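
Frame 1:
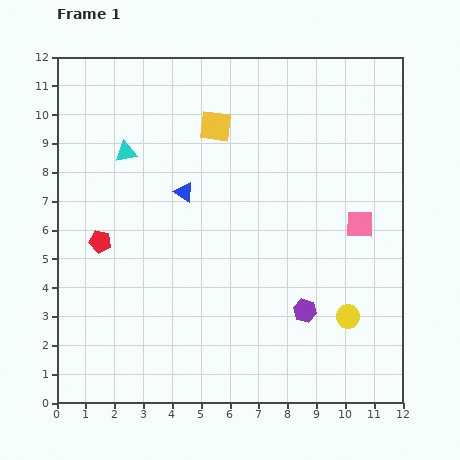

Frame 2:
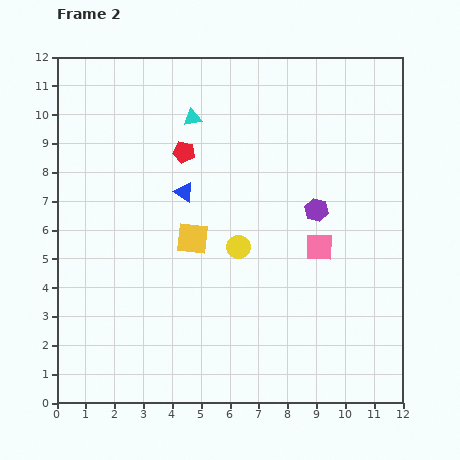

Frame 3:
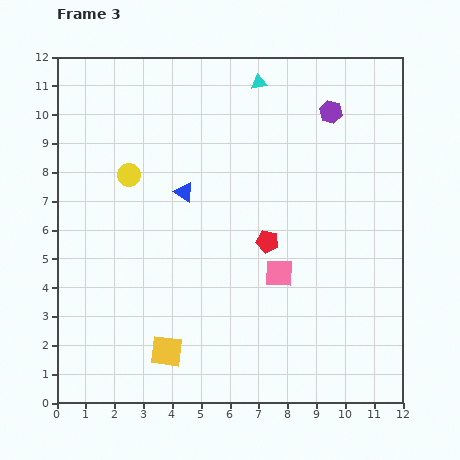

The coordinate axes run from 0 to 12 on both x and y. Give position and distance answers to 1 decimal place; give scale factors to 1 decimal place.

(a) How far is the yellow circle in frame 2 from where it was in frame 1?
4.5

The yellow circle moved from (10.1, 3.0) to (6.3, 5.4), a distance of √(3.8² + 2.4²) ≈ 4.5.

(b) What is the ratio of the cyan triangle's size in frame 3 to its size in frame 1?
0.7×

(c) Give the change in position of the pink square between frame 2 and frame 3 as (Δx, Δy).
(-1.4, -0.9)

The pink square was at (9.1, 5.4) in frame 2 and (7.7, 4.5) in frame 3.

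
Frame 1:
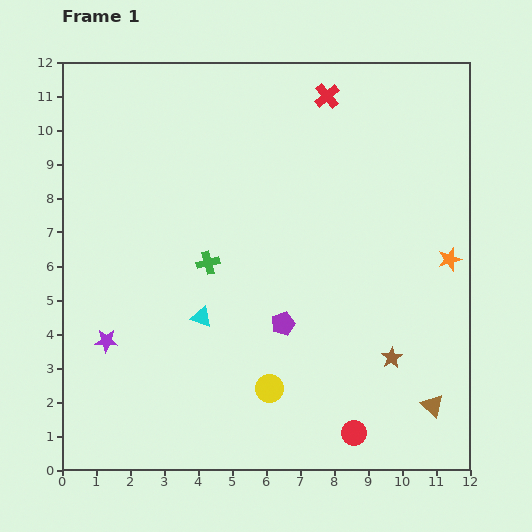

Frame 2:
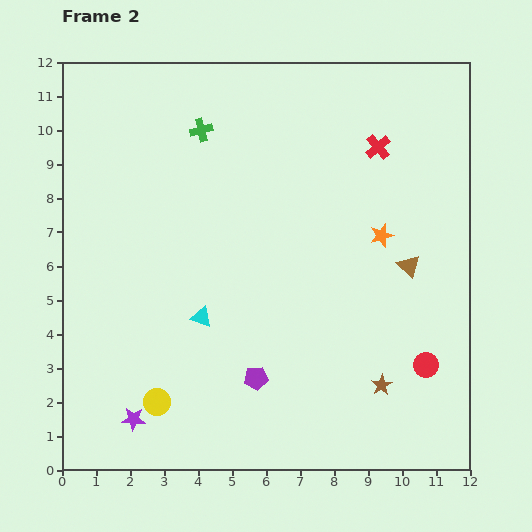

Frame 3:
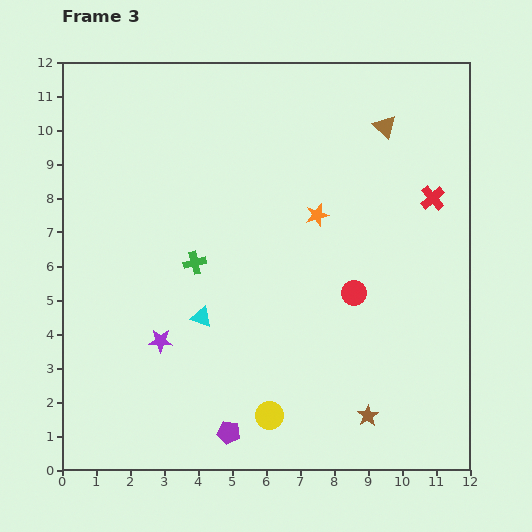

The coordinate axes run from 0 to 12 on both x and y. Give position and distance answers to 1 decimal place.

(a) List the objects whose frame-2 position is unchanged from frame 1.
the cyan triangle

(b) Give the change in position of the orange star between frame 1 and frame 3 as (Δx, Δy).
(-3.9, 1.3)

The orange star was at (11.4, 6.2) in frame 1 and (7.5, 7.5) in frame 3.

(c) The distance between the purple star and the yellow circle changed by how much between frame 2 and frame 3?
+3.0

Distance in frame 2: 0.9. Distance in frame 3: 3.9.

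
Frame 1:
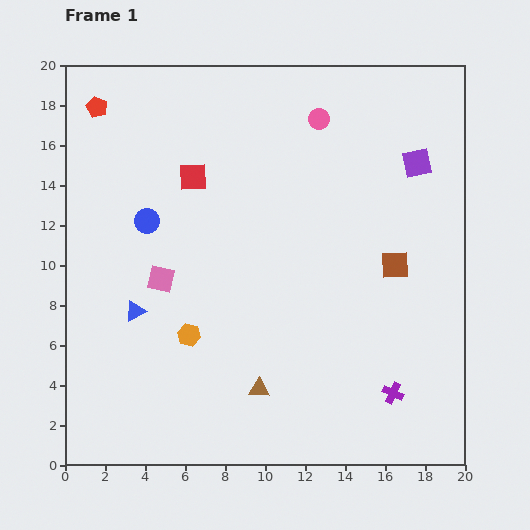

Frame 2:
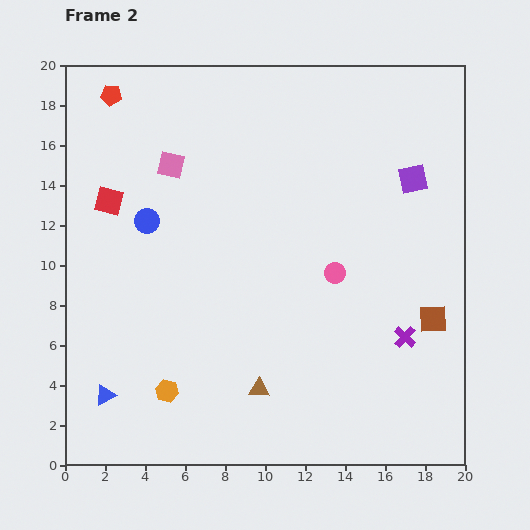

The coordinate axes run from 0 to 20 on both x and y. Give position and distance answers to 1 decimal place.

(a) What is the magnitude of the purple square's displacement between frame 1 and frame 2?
0.8

The purple square moved from (17.6, 15.1) to (17.4, 14.3), a distance of √(0.2² + 0.8²) ≈ 0.8.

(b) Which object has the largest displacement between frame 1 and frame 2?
the pink circle

(moved 7.7; next 5.7)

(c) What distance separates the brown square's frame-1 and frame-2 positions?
3.3

The brown square moved from (16.5, 10.0) to (18.4, 7.3), a distance of √(1.9² + 2.7²) ≈ 3.3.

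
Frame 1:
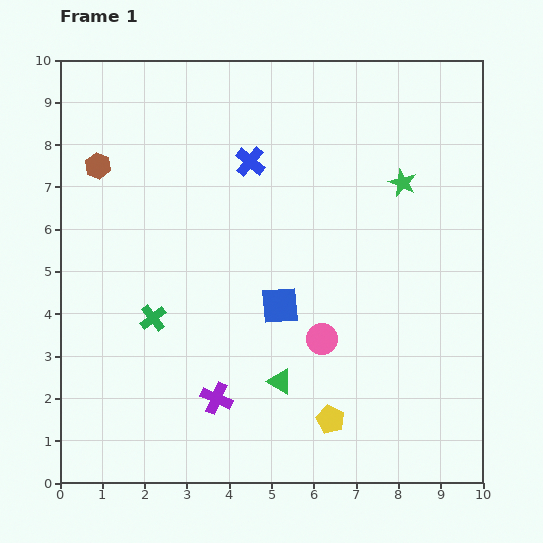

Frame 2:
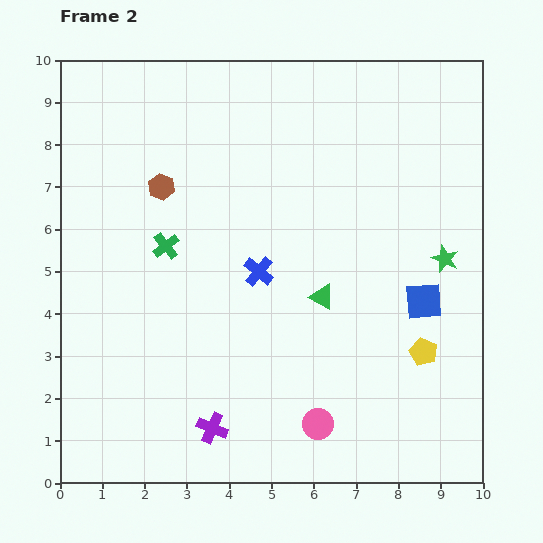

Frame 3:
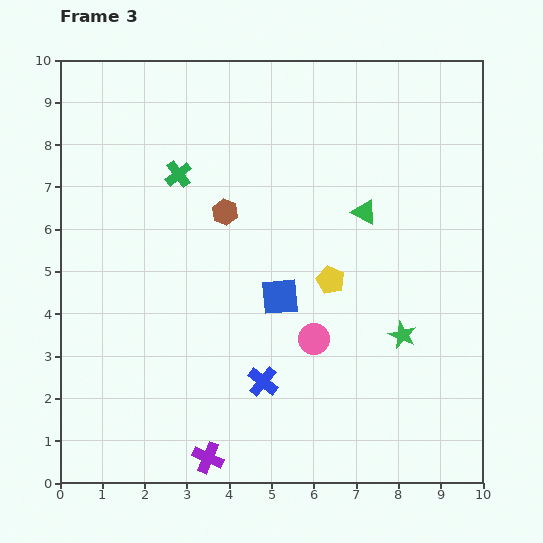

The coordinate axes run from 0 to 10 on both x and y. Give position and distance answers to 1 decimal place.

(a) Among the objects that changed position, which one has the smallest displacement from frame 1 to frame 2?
the purple cross

(moved 0.7)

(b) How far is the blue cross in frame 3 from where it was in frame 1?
5.2

The blue cross moved from (4.5, 7.6) to (4.8, 2.4), a distance of √(0.3² + 5.2²) ≈ 5.2.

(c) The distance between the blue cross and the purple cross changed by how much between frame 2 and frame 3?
-1.7

Distance in frame 2: 3.9. Distance in frame 3: 2.2.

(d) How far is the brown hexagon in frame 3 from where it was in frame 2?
1.6

The brown hexagon moved from (2.4, 7.0) to (3.9, 6.4), a distance of √(1.5² + 0.6²) ≈ 1.6.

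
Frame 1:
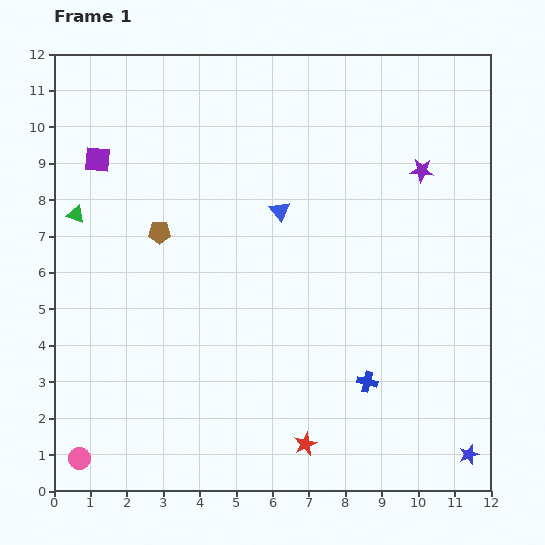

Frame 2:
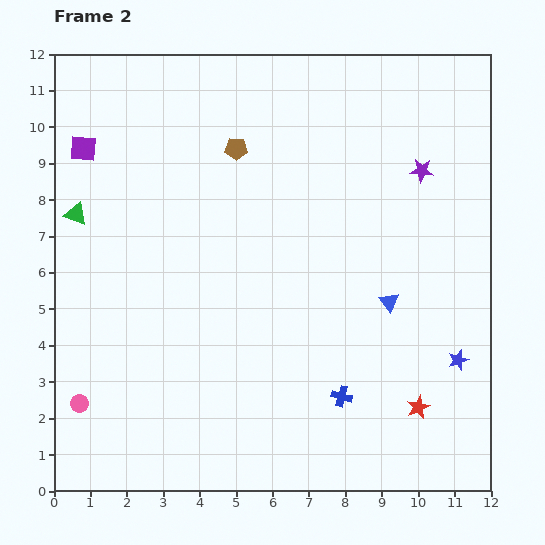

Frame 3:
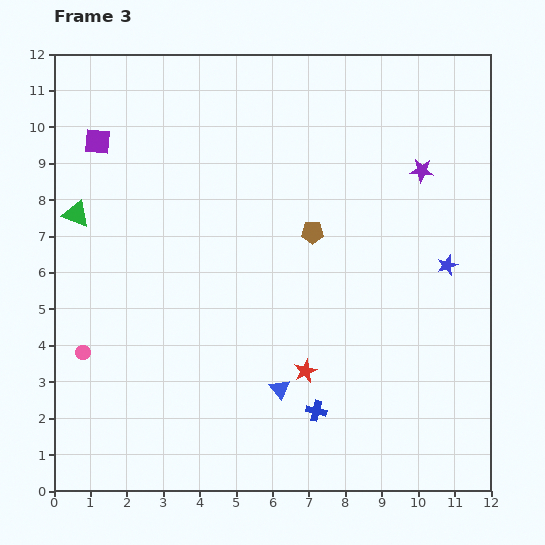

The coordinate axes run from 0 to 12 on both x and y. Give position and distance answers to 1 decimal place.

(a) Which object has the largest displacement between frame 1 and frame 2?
the blue triangle

(moved 3.9; next 3.3)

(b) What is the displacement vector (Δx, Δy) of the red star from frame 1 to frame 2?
(3.1, 1.0)

The red star was at (6.9, 1.3) in frame 1 and (10.0, 2.3) in frame 2.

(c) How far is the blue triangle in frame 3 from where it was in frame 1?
4.9

The blue triangle moved from (6.2, 7.7) to (6.2, 2.8), a distance of √(0.0² + 4.9²) ≈ 4.9.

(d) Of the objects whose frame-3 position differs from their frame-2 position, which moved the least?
the purple square

(moved 0.4)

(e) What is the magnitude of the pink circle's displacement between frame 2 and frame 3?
1.4

The pink circle moved from (0.7, 2.4) to (0.8, 3.8), a distance of √(0.1² + 1.4²) ≈ 1.4.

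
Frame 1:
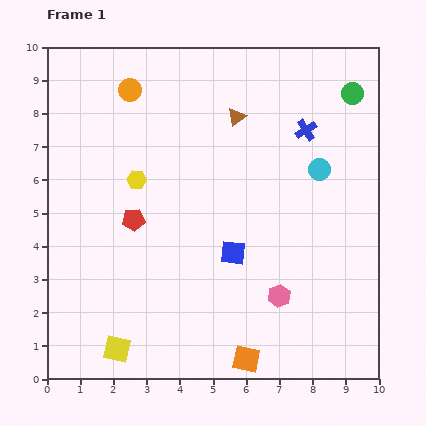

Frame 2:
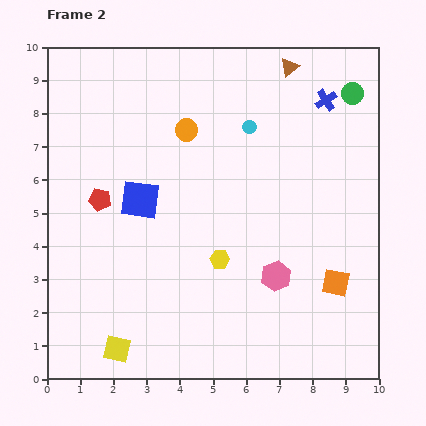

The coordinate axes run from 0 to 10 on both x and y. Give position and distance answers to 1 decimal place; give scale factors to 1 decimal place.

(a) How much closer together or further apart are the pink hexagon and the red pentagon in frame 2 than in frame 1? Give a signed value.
+0.8

Distance in frame 1: 5.0. Distance in frame 2: 5.8.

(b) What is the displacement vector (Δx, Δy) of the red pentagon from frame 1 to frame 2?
(-1.0, 0.6)

The red pentagon was at (2.6, 4.8) in frame 1 and (1.6, 5.4) in frame 2.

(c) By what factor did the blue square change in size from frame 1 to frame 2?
1.6×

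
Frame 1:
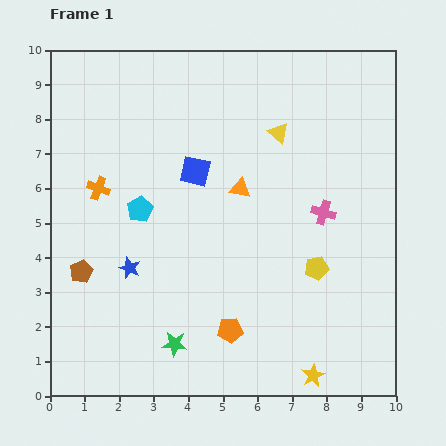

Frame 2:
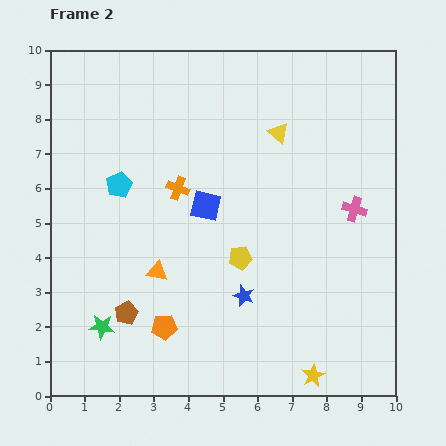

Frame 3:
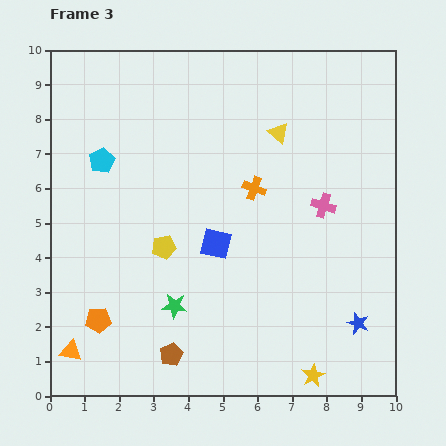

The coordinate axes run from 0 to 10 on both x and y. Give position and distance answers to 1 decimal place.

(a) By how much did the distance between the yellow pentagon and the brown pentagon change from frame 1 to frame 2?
-3.1

Distance in frame 1: 6.8. Distance in frame 2: 3.7.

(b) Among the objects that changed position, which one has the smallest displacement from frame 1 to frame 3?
the pink cross

(moved 0.2)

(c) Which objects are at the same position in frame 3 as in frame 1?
the yellow star, the yellow triangle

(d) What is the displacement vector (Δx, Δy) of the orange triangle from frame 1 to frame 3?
(-4.9, -4.7)

The orange triangle was at (5.5, 6.0) in frame 1 and (0.6, 1.3) in frame 3.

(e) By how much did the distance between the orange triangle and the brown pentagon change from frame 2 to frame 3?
+1.4

Distance in frame 2: 1.5. Distance in frame 3: 2.9.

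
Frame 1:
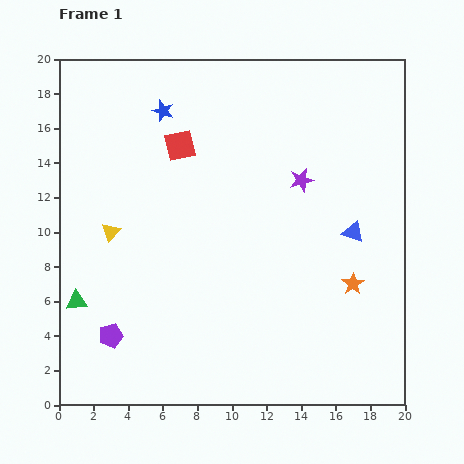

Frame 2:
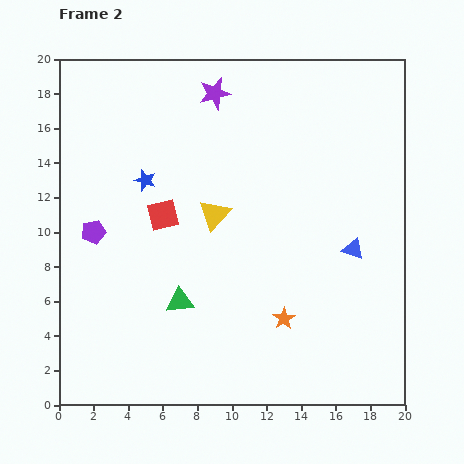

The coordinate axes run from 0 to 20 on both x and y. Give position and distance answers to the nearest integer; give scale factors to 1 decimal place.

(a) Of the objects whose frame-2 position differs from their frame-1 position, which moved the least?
the blue triangle

(moved 1)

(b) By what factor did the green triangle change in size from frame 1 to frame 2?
1.3×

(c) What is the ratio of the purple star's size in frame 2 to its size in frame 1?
1.3×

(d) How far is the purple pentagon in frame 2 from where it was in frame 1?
6

The purple pentagon moved from (3, 4) to (2, 10), a distance of √(1² + 6²) ≈ 6.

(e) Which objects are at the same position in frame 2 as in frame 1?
none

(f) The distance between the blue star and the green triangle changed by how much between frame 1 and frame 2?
-5

Distance in frame 1: 12. Distance in frame 2: 7.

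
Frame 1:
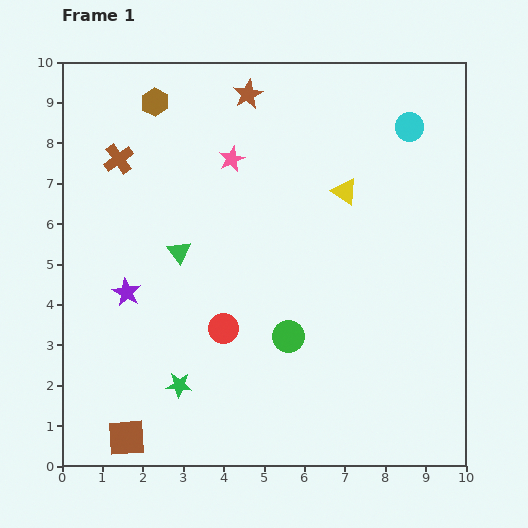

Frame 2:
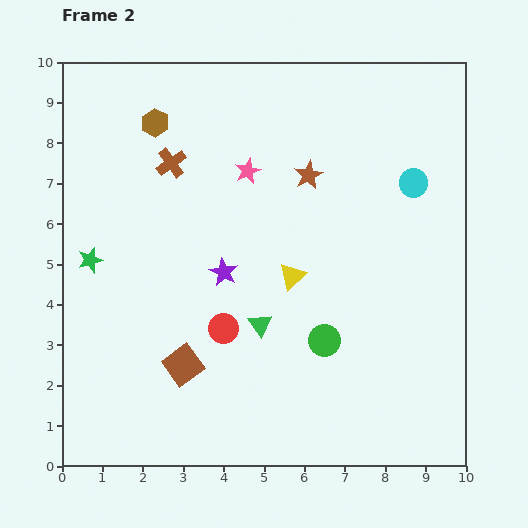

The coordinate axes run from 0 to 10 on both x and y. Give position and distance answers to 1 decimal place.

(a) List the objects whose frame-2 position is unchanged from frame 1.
the red circle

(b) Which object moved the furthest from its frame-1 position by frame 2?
the green star

(moved 3.8; next 2.7)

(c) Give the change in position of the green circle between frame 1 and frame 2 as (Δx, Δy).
(0.9, -0.1)

The green circle was at (5.6, 3.2) in frame 1 and (6.5, 3.1) in frame 2.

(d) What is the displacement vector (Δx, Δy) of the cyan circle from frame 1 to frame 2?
(0.1, -1.4)

The cyan circle was at (8.6, 8.4) in frame 1 and (8.7, 7.0) in frame 2.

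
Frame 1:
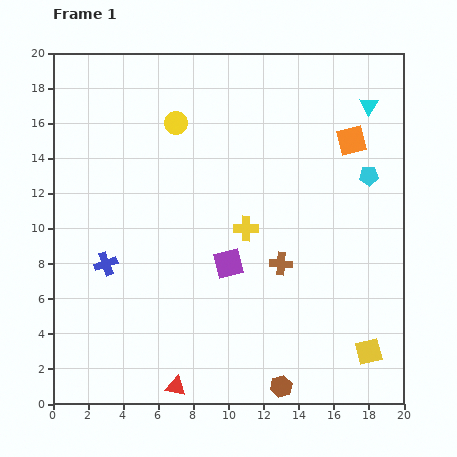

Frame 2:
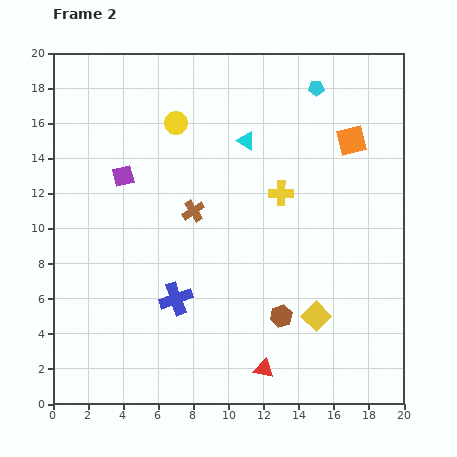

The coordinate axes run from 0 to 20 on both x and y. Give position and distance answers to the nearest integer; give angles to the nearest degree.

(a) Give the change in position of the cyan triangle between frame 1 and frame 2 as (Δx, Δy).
(-7, -2)

The cyan triangle was at (18, 17) in frame 1 and (11, 15) in frame 2.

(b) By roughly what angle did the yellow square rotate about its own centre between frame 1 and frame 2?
30° counter-clockwise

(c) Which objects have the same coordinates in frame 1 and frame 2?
the yellow circle, the orange square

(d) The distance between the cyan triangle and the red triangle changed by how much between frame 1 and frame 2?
-6

Distance in frame 1: 19. Distance in frame 2: 13.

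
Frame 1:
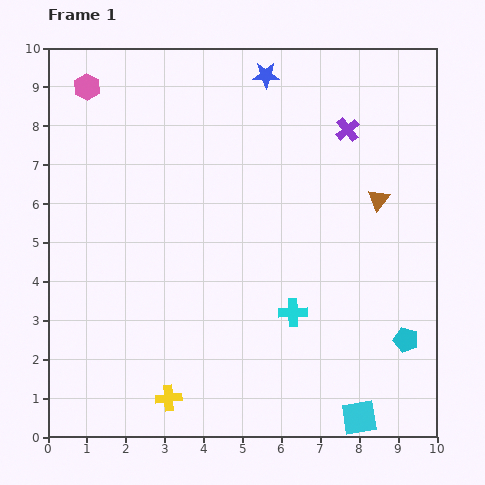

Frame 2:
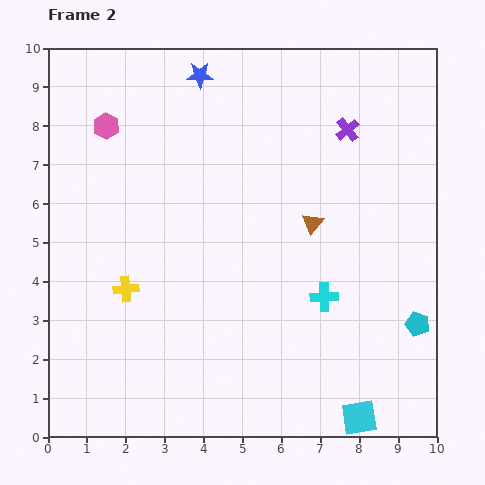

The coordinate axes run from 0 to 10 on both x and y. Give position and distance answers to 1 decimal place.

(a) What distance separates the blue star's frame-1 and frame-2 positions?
1.7

The blue star moved from (5.6, 9.3) to (3.9, 9.3), a distance of √(1.7² + 0.0²) ≈ 1.7.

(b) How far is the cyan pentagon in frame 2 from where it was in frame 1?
0.5

The cyan pentagon moved from (9.2, 2.5) to (9.5, 2.9), a distance of √(0.3² + 0.4²) ≈ 0.5.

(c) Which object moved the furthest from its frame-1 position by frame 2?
the yellow cross

(moved 3.0; next 1.8)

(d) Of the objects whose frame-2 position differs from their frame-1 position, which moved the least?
the cyan pentagon

(moved 0.5)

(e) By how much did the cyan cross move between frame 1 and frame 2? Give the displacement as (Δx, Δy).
(0.8, 0.4)

The cyan cross was at (6.3, 3.2) in frame 1 and (7.1, 3.6) in frame 2.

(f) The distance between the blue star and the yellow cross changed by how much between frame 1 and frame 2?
-2.9

Distance in frame 1: 8.7. Distance in frame 2: 5.8.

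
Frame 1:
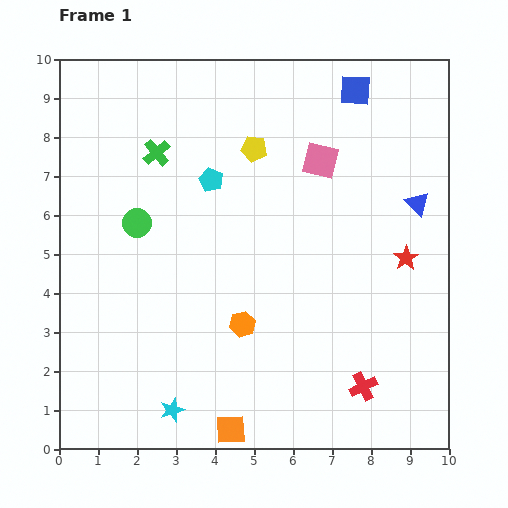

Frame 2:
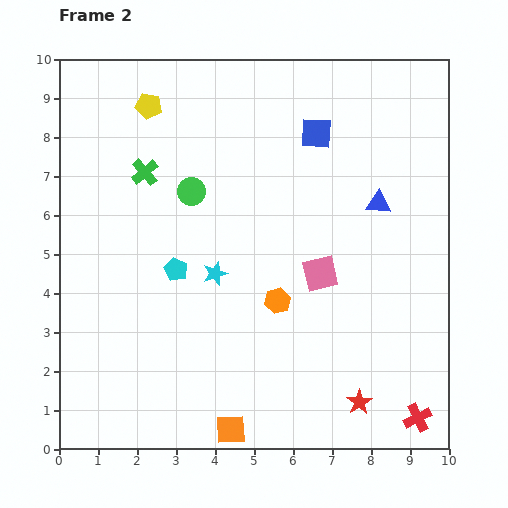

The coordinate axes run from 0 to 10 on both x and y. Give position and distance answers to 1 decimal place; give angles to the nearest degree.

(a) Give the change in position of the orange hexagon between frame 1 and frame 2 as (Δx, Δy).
(0.9, 0.6)

The orange hexagon was at (4.7, 3.2) in frame 1 and (5.6, 3.8) in frame 2.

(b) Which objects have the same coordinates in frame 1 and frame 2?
the orange square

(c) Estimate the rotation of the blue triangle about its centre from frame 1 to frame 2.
42° counter-clockwise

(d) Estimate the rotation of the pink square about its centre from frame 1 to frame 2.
27° counter-clockwise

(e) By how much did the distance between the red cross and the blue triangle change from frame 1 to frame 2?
+0.7

Distance in frame 1: 4.9. Distance in frame 2: 5.6.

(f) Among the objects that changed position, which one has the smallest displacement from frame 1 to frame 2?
the green cross

(moved 0.6)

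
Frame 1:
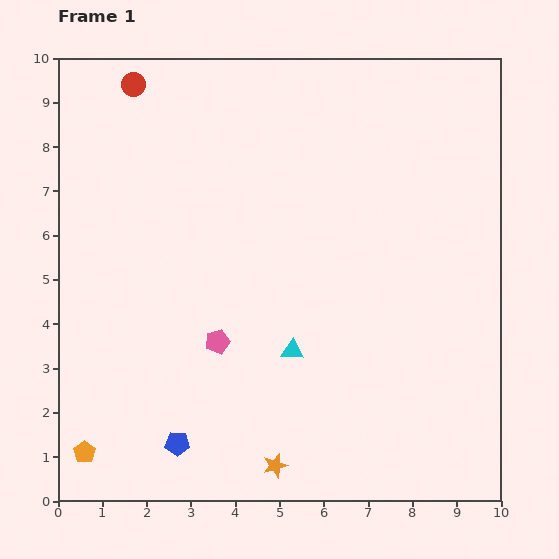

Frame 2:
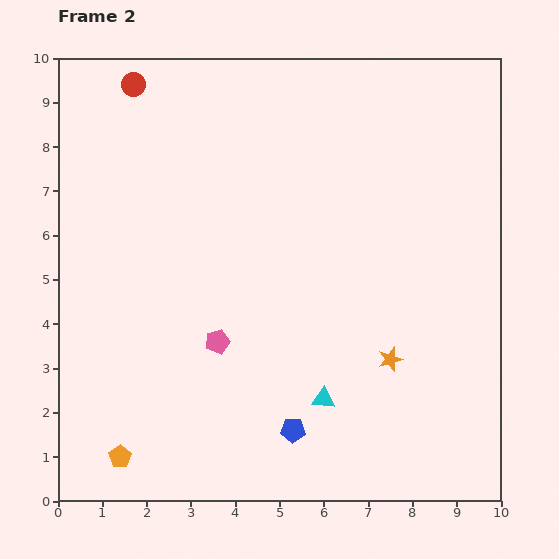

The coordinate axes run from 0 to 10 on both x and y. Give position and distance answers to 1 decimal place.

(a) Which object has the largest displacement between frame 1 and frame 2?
the orange star

(moved 3.5; next 2.6)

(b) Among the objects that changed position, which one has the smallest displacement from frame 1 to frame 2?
the orange pentagon

(moved 0.8)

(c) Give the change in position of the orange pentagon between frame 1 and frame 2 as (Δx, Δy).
(0.8, -0.1)

The orange pentagon was at (0.6, 1.1) in frame 1 and (1.4, 1.0) in frame 2.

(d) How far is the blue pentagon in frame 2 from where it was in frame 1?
2.6

The blue pentagon moved from (2.7, 1.3) to (5.3, 1.6), a distance of √(2.6² + 0.3²) ≈ 2.6.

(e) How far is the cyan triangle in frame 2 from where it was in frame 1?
1.3

The cyan triangle moved from (5.3, 3.4) to (6.0, 2.3), a distance of √(0.7² + 1.1²) ≈ 1.3.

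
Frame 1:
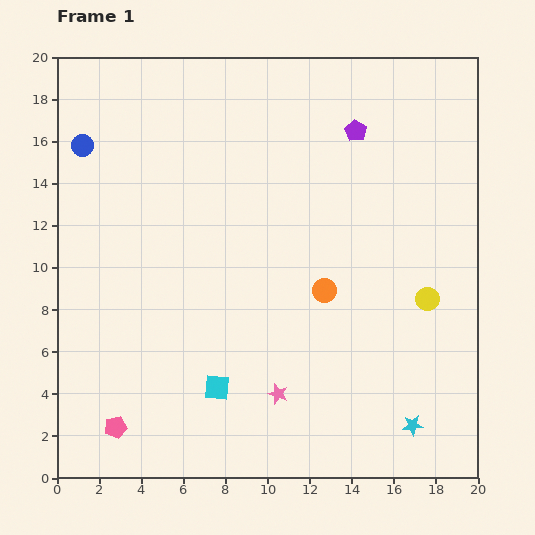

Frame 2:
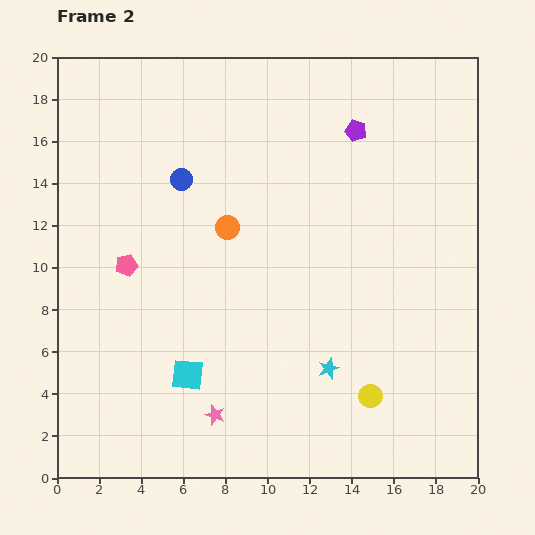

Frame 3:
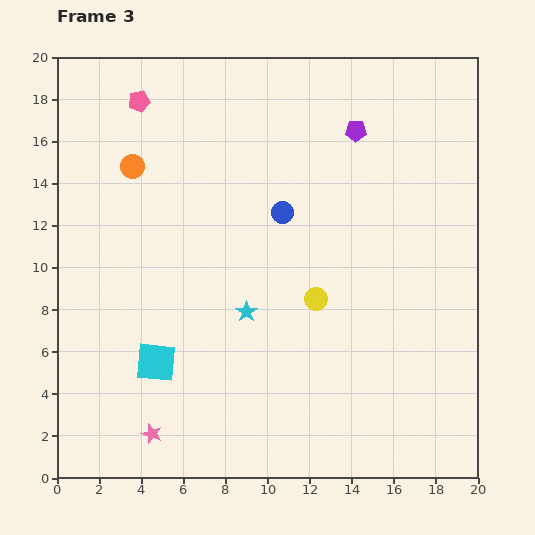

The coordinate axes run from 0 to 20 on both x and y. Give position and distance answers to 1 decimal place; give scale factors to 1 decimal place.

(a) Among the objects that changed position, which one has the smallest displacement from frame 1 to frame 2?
the cyan square

(moved 1.5)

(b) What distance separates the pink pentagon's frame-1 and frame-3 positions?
15.5

The pink pentagon moved from (2.8, 2.4) to (3.9, 17.9), a distance of √(1.1² + 15.5²) ≈ 15.5.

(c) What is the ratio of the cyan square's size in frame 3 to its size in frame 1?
1.6×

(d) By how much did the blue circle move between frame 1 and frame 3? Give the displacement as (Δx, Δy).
(9.5, -3.2)

The blue circle was at (1.2, 15.8) in frame 1 and (10.7, 12.6) in frame 3.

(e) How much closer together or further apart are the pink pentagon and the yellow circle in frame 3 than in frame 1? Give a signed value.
-3.4

Distance in frame 1: 16.0. Distance in frame 3: 12.6.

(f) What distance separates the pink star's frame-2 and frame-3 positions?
3.1

The pink star moved from (7.5, 3.0) to (4.5, 2.1), a distance of √(3.0² + 0.9²) ≈ 3.1.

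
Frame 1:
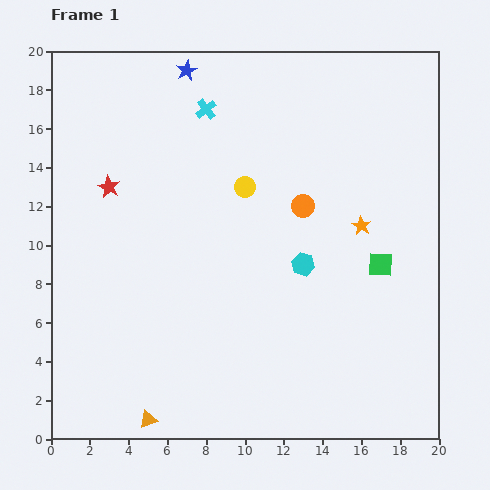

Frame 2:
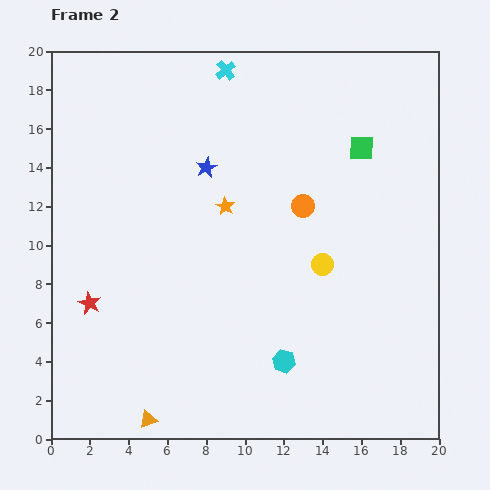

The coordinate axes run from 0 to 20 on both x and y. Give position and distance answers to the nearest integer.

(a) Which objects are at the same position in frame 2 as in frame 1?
the orange triangle, the orange circle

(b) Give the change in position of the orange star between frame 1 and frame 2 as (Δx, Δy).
(-7, 1)

The orange star was at (16, 11) in frame 1 and (9, 12) in frame 2.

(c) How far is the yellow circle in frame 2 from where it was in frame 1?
6

The yellow circle moved from (10, 13) to (14, 9), a distance of √(4² + 4²) ≈ 6.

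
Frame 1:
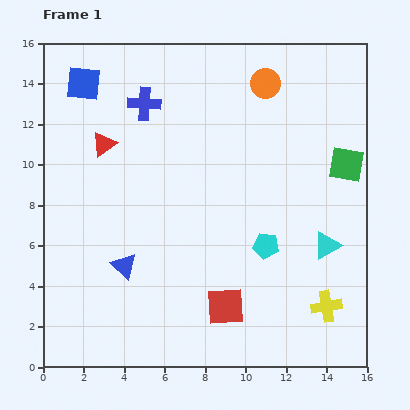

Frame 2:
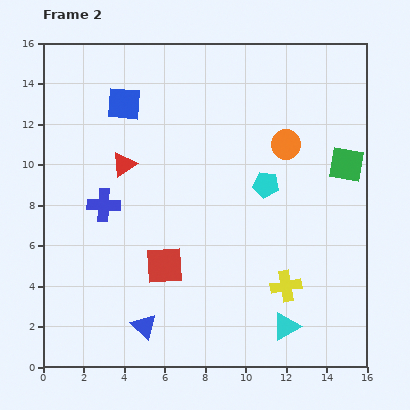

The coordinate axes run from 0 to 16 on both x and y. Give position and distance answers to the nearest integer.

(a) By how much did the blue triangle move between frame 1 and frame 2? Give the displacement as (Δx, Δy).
(1, -3)

The blue triangle was at (4, 5) in frame 1 and (5, 2) in frame 2.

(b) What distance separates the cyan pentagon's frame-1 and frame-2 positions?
3

The cyan pentagon moved from (11, 6) to (11, 9), a distance of √(0² + 3²) ≈ 3.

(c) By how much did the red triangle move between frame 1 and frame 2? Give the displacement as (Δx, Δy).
(1, -1)

The red triangle was at (3, 11) in frame 1 and (4, 10) in frame 2.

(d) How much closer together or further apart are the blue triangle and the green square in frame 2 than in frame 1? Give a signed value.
+1

Distance in frame 1: 12. Distance in frame 2: 13.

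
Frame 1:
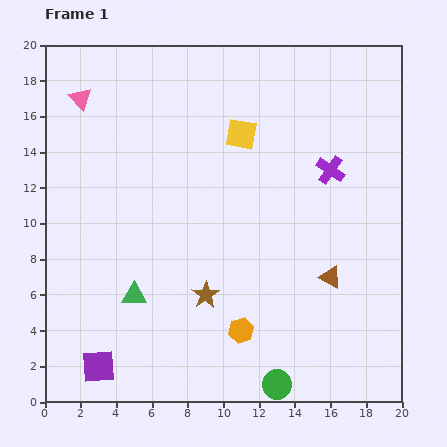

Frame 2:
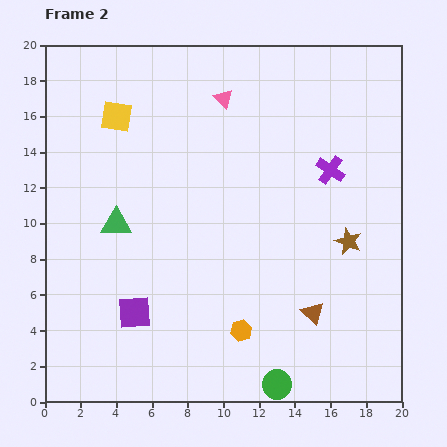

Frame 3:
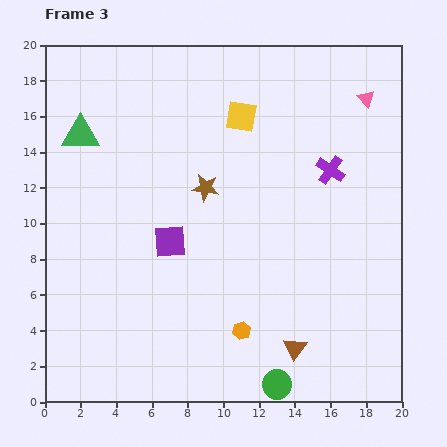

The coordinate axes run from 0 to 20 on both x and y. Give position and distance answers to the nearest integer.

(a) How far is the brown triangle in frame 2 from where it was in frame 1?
2

The brown triangle moved from (16, 7) to (15, 5), a distance of √(1² + 2²) ≈ 2.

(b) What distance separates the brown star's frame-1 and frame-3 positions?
6

The brown star moved from (9, 6) to (9, 12), a distance of √(0² + 6²) ≈ 6.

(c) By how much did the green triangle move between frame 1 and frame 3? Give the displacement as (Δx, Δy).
(-3, 9)

The green triangle was at (5, 6) in frame 1 and (2, 15) in frame 3.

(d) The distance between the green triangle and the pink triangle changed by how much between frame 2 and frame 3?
+7

Distance in frame 2: 9. Distance in frame 3: 16.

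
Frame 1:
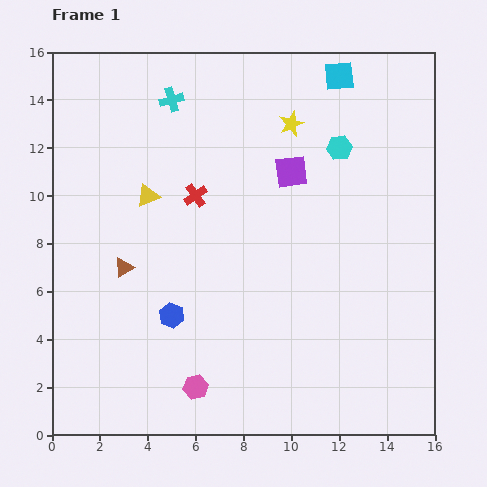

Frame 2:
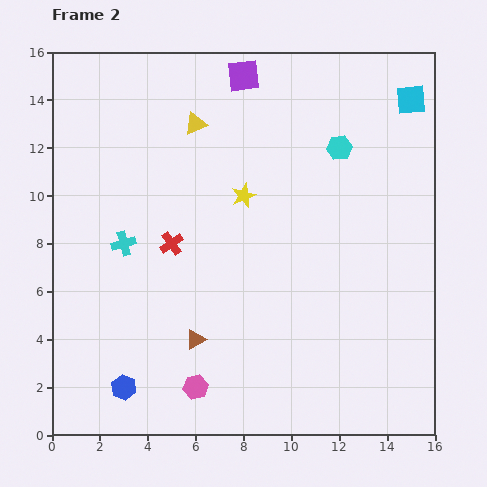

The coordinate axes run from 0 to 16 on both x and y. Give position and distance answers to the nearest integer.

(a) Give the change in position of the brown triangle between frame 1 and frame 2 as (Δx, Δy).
(3, -3)

The brown triangle was at (3, 7) in frame 1 and (6, 4) in frame 2.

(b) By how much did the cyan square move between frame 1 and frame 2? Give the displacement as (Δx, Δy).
(3, -1)

The cyan square was at (12, 15) in frame 1 and (15, 14) in frame 2.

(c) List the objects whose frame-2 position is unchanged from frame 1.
the pink hexagon, the cyan hexagon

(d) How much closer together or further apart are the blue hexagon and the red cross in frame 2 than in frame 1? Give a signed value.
+1

Distance in frame 1: 5. Distance in frame 2: 6.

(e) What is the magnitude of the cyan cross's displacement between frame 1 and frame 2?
6

The cyan cross moved from (5, 14) to (3, 8), a distance of √(2² + 6²) ≈ 6.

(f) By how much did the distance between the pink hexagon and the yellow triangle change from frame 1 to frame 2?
+3

Distance in frame 1: 8. Distance in frame 2: 11.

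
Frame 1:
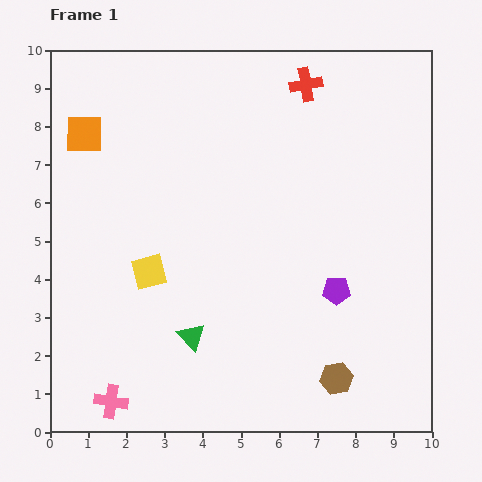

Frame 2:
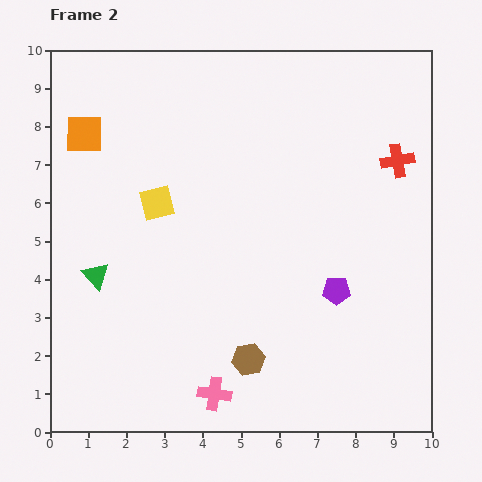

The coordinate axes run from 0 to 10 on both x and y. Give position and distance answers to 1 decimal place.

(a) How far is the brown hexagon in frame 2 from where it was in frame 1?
2.4

The brown hexagon moved from (7.5, 1.4) to (5.2, 1.9), a distance of √(2.3² + 0.5²) ≈ 2.4.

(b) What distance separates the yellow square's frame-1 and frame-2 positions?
1.8

The yellow square moved from (2.6, 4.2) to (2.8, 6.0), a distance of √(0.2² + 1.8²) ≈ 1.8.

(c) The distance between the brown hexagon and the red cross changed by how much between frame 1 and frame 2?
-1.2

Distance in frame 1: 7.7. Distance in frame 2: 6.5.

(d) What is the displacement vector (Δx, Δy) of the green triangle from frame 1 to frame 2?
(-2.5, 1.6)

The green triangle was at (3.7, 2.5) in frame 1 and (1.2, 4.1) in frame 2.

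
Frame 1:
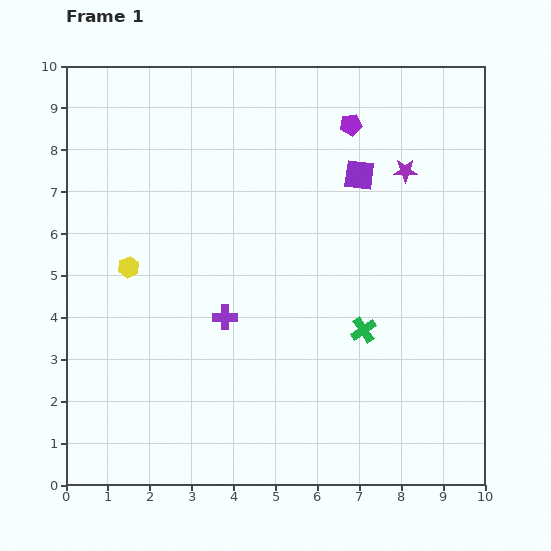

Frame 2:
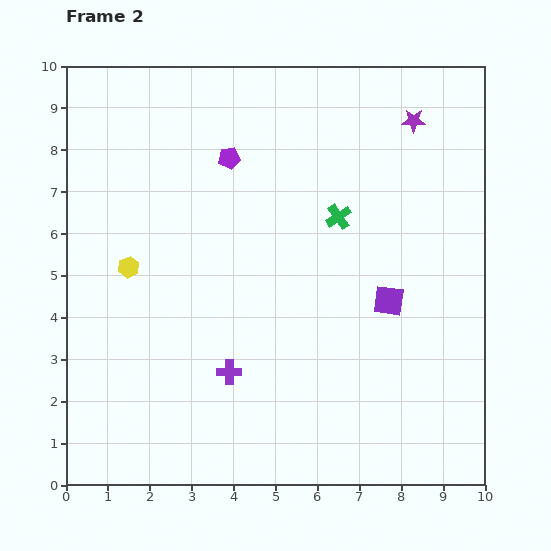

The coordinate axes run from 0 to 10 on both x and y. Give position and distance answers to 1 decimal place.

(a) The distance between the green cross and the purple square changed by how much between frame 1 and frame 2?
-1.4

Distance in frame 1: 3.7. Distance in frame 2: 2.3.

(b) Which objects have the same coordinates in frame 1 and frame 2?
the yellow hexagon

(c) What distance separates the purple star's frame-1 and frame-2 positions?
1.2

The purple star moved from (8.1, 7.5) to (8.3, 8.7), a distance of √(0.2² + 1.2²) ≈ 1.2.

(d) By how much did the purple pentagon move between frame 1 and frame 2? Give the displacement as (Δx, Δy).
(-2.9, -0.8)

The purple pentagon was at (6.8, 8.6) in frame 1 and (3.9, 7.8) in frame 2.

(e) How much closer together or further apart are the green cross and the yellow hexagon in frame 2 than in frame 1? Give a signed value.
-0.7

Distance in frame 1: 5.8. Distance in frame 2: 5.1.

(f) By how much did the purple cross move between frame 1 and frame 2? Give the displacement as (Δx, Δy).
(0.1, -1.3)

The purple cross was at (3.8, 4.0) in frame 1 and (3.9, 2.7) in frame 2.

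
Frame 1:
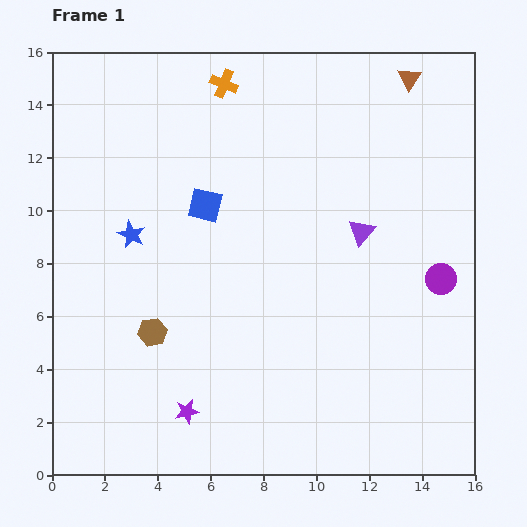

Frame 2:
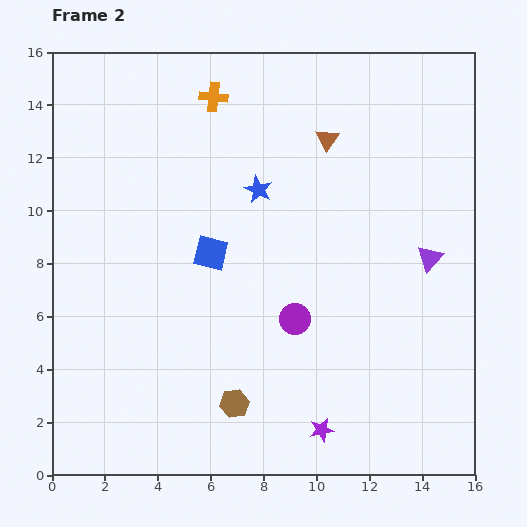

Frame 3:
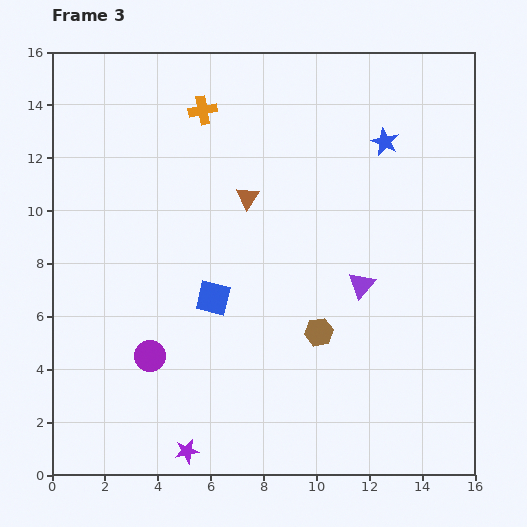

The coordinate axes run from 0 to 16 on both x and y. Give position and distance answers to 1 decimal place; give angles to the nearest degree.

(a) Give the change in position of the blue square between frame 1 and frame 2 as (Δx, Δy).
(0.2, -1.8)

The blue square was at (5.8, 10.2) in frame 1 and (6.0, 8.4) in frame 2.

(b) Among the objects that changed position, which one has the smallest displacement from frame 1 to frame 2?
the orange cross

(moved 0.6)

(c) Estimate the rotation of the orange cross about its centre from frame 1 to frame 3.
34° counter-clockwise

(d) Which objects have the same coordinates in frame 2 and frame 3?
none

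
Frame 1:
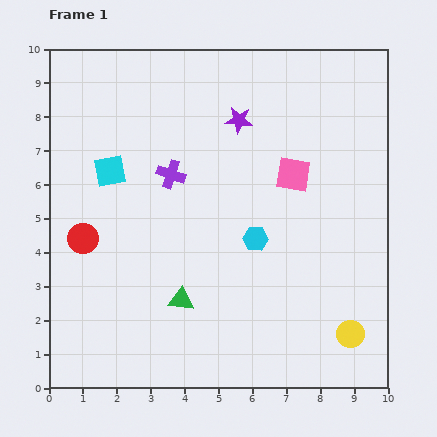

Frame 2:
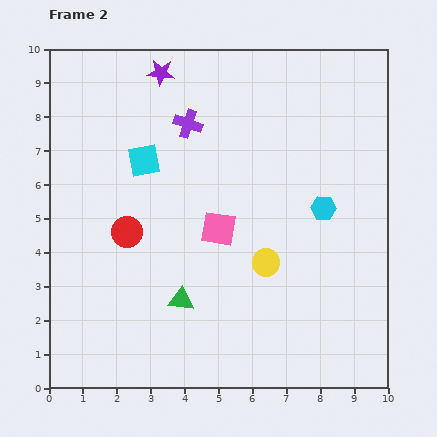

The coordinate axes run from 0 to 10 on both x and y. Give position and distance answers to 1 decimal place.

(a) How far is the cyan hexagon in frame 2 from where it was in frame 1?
2.2

The cyan hexagon moved from (6.1, 4.4) to (8.1, 5.3), a distance of √(2.0² + 0.9²) ≈ 2.2.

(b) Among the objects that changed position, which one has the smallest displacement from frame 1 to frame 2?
the cyan square

(moved 1.0)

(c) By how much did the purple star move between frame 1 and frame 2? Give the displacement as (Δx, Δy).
(-2.3, 1.4)

The purple star was at (5.6, 7.9) in frame 1 and (3.3, 9.3) in frame 2.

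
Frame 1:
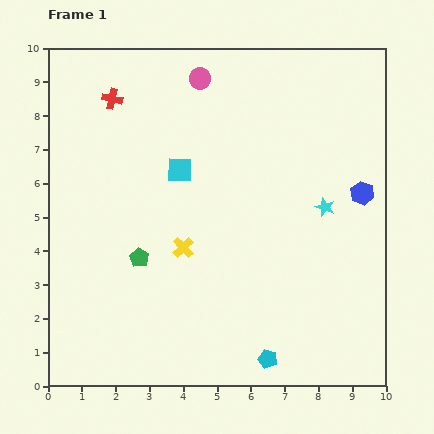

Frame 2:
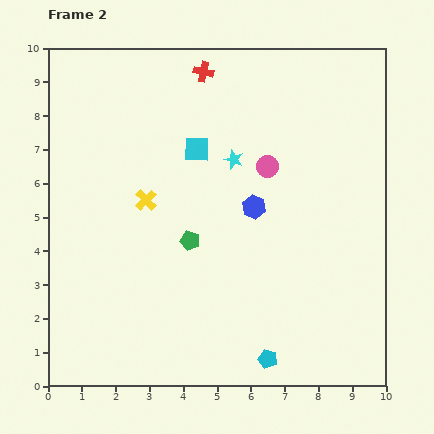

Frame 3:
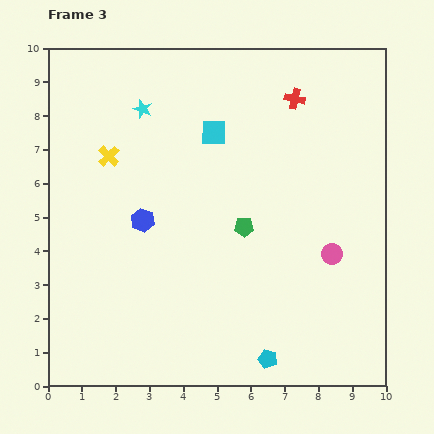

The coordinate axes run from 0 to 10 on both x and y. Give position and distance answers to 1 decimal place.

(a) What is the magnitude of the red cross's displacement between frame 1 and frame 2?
2.8

The red cross moved from (1.9, 8.5) to (4.6, 9.3), a distance of √(2.7² + 0.8²) ≈ 2.8.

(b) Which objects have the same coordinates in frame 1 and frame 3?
the cyan pentagon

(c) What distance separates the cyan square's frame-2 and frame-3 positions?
0.7

The cyan square moved from (4.4, 7.0) to (4.9, 7.5), a distance of √(0.5² + 0.5²) ≈ 0.7.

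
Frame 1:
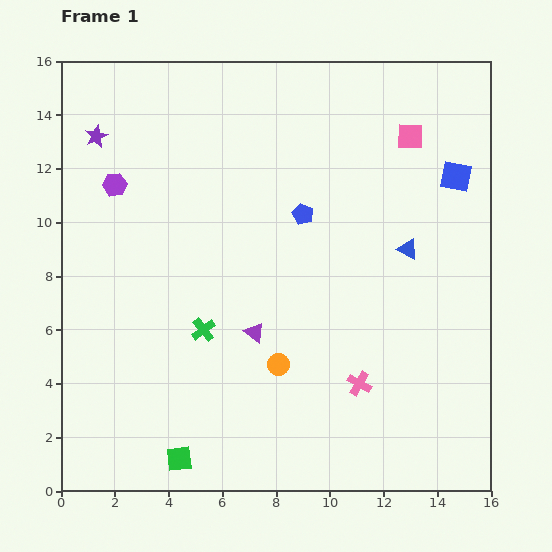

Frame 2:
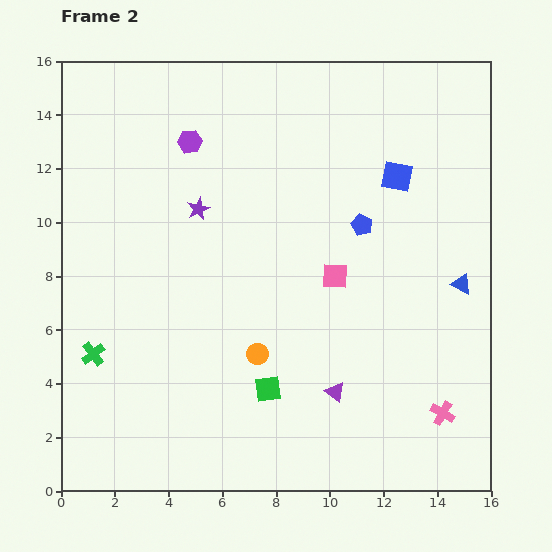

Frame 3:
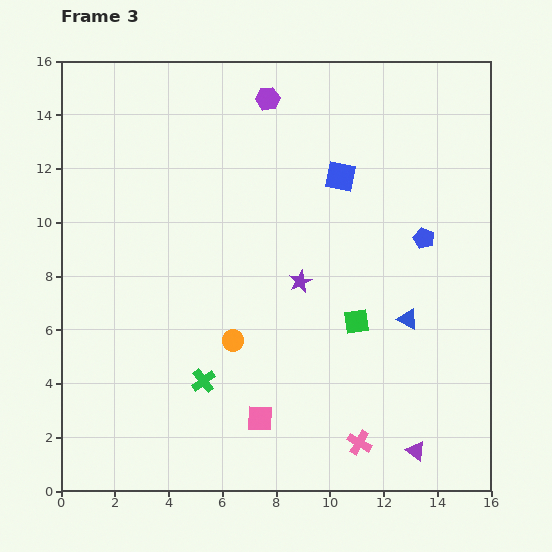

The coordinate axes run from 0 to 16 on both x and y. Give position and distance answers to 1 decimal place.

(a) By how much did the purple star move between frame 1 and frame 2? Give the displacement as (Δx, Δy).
(3.8, -2.7)

The purple star was at (1.3, 13.2) in frame 1 and (5.1, 10.5) in frame 2.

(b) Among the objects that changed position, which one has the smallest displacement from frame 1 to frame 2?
the orange circle

(moved 0.9)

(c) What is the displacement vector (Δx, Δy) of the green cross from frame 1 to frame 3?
(0.0, -1.9)

The green cross was at (5.3, 6.0) in frame 1 and (5.3, 4.1) in frame 3.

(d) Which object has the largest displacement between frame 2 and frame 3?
the pink square

(moved 6.0; next 4.7)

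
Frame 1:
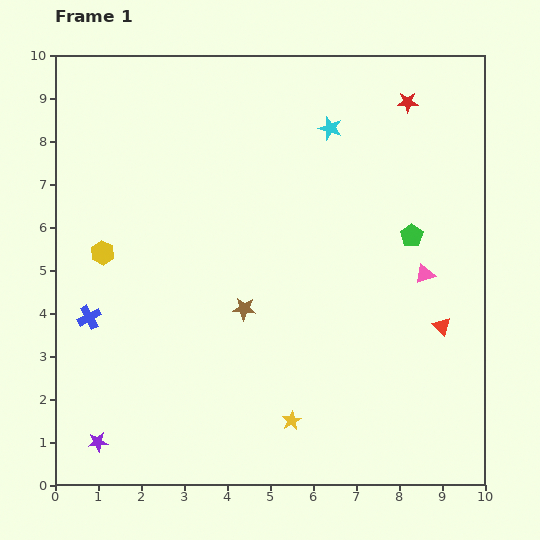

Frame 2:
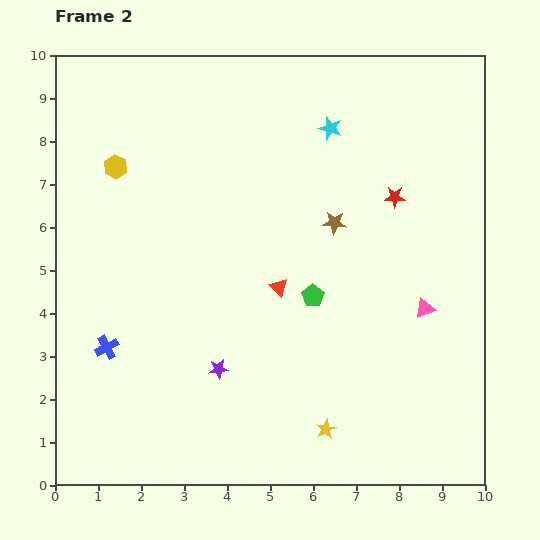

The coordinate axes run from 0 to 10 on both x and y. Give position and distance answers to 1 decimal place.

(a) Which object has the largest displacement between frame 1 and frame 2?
the red triangle

(moved 3.9; next 3.3)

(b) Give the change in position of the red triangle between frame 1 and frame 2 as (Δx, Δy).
(-3.8, 0.9)

The red triangle was at (9.0, 3.7) in frame 1 and (5.2, 4.6) in frame 2.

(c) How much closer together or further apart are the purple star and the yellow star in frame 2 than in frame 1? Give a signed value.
-1.6

Distance in frame 1: 4.5. Distance in frame 2: 2.9.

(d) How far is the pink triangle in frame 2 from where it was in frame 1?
0.8

The pink triangle moved from (8.6, 4.9) to (8.6, 4.1), a distance of √(0.0² + 0.8²) ≈ 0.8.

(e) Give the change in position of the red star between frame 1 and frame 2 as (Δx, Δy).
(-0.3, -2.2)

The red star was at (8.2, 8.9) in frame 1 and (7.9, 6.7) in frame 2.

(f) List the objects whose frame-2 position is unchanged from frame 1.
the cyan star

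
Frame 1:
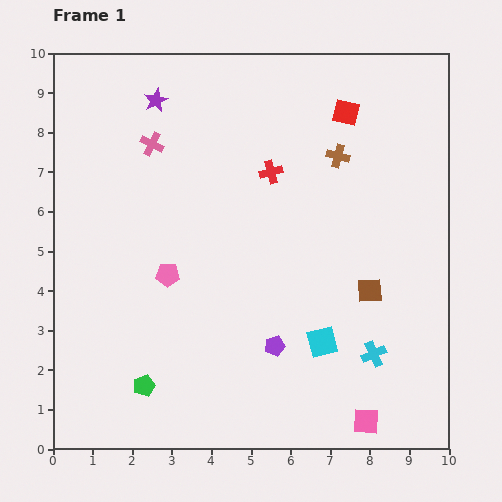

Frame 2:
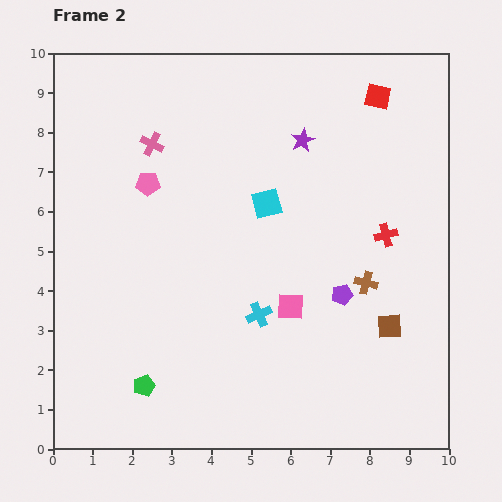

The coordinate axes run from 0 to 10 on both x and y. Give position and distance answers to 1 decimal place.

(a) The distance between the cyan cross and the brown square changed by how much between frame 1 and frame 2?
+1.7

Distance in frame 1: 1.6. Distance in frame 2: 3.3.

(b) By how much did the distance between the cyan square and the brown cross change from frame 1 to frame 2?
-1.5

Distance in frame 1: 4.7. Distance in frame 2: 3.2.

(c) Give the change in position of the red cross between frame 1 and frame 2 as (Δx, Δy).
(2.9, -1.6)

The red cross was at (5.5, 7.0) in frame 1 and (8.4, 5.4) in frame 2.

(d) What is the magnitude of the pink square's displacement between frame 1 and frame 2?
3.5

The pink square moved from (7.9, 0.7) to (6.0, 3.6), a distance of √(1.9² + 2.9²) ≈ 3.5.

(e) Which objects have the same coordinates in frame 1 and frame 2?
the pink cross, the green pentagon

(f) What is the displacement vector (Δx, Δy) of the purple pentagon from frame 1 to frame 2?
(1.7, 1.3)

The purple pentagon was at (5.6, 2.6) in frame 1 and (7.3, 3.9) in frame 2.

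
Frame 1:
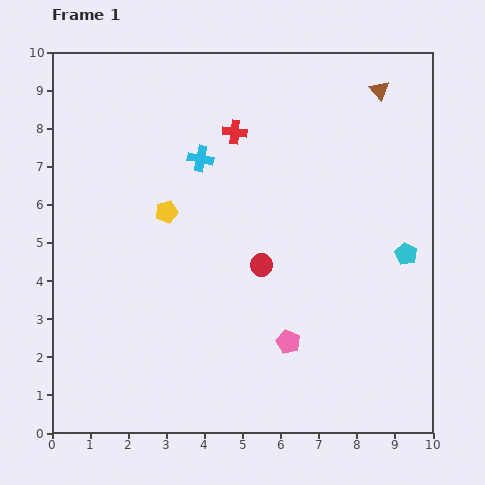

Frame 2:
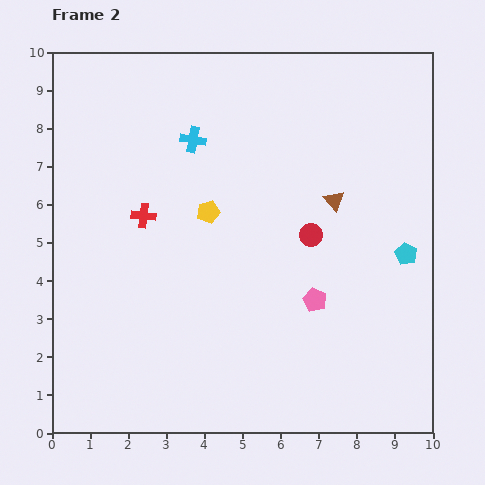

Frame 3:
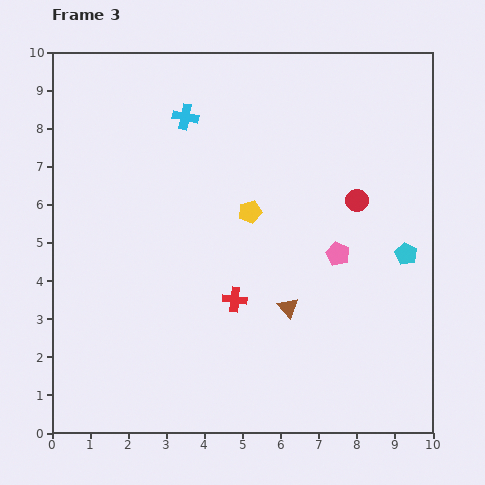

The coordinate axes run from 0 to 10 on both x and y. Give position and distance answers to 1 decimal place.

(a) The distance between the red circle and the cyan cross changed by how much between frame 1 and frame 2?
+0.8

Distance in frame 1: 3.2. Distance in frame 2: 4.0.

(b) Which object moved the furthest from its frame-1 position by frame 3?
the brown triangle

(moved 6.2; next 4.4)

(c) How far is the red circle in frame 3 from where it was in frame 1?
3.0

The red circle moved from (5.5, 4.4) to (8.0, 6.1), a distance of √(2.5² + 1.7²) ≈ 3.0.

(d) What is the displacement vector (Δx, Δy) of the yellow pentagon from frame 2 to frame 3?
(1.1, 0.0)

The yellow pentagon was at (4.1, 5.8) in frame 2 and (5.2, 5.8) in frame 3.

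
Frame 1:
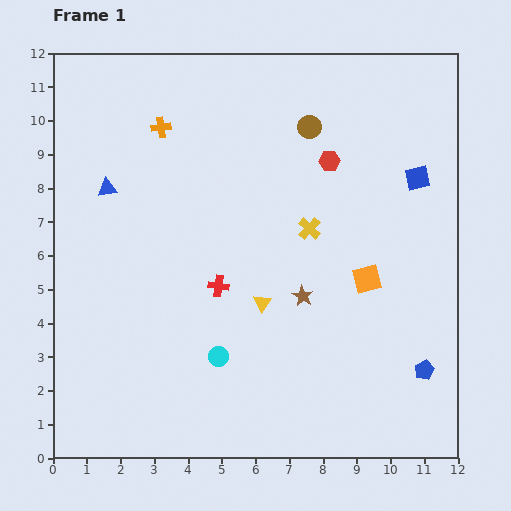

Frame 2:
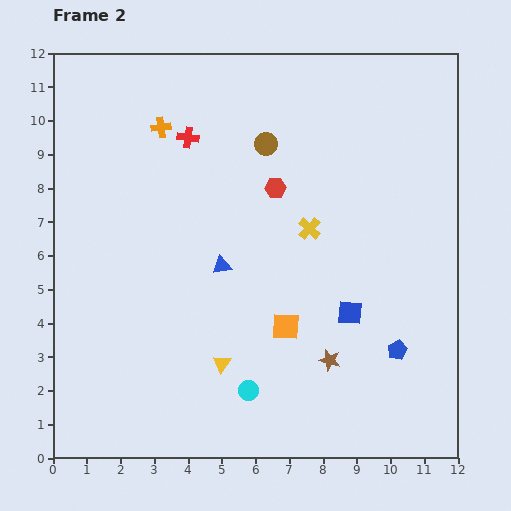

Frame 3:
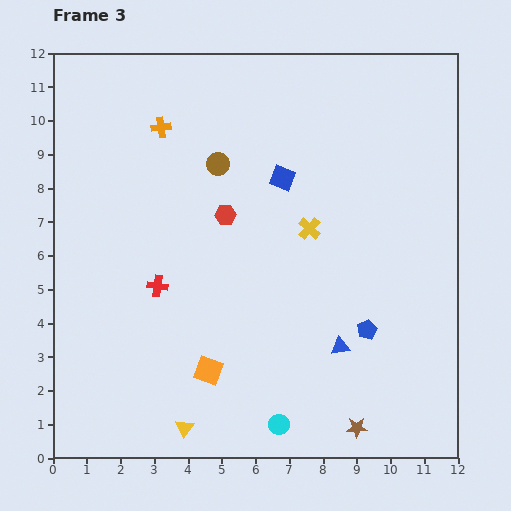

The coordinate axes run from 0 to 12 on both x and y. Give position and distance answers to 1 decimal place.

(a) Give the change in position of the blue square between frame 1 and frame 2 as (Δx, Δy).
(-2.0, -4.0)

The blue square was at (10.8, 8.3) in frame 1 and (8.8, 4.3) in frame 2.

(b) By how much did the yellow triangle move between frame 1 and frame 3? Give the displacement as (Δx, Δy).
(-2.3, -3.7)

The yellow triangle was at (6.2, 4.6) in frame 1 and (3.9, 0.9) in frame 3.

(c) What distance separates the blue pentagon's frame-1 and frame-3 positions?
2.1

The blue pentagon moved from (11.0, 2.6) to (9.3, 3.8), a distance of √(1.7² + 1.2²) ≈ 2.1.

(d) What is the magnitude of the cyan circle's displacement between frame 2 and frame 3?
1.3

The cyan circle moved from (5.8, 2.0) to (6.7, 1.0), a distance of √(0.9² + 1.0²) ≈ 1.3.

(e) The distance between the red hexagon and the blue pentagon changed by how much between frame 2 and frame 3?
-0.6

Distance in frame 2: 6.0. Distance in frame 3: 5.4.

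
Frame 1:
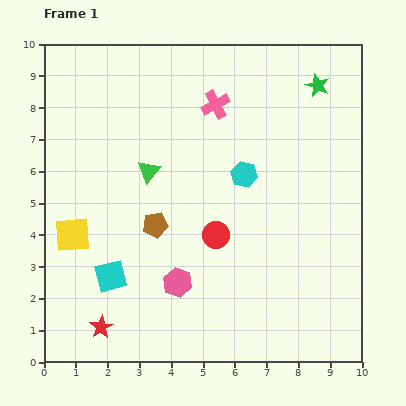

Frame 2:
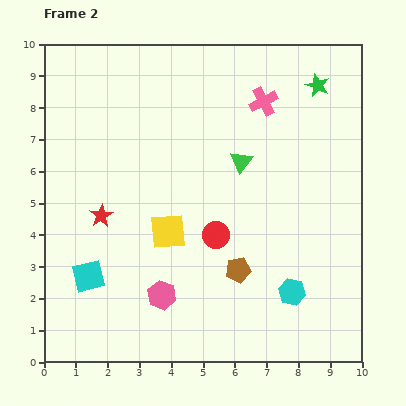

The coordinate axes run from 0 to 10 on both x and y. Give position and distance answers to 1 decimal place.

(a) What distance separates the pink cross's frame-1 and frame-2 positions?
1.5

The pink cross moved from (5.4, 8.1) to (6.9, 8.2), a distance of √(1.5² + 0.1²) ≈ 1.5.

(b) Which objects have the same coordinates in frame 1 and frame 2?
the green star, the red circle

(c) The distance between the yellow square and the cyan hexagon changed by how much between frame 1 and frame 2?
-1.4

Distance in frame 1: 5.7. Distance in frame 2: 4.3.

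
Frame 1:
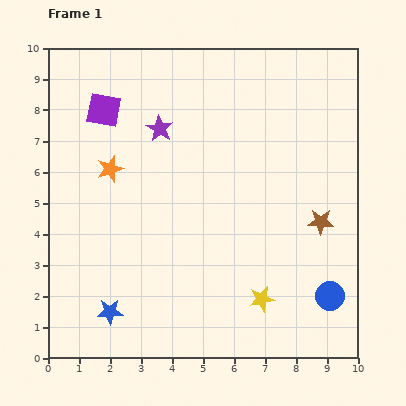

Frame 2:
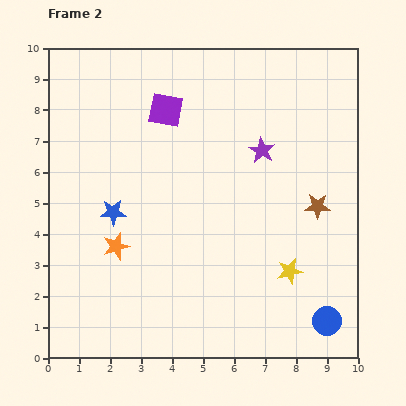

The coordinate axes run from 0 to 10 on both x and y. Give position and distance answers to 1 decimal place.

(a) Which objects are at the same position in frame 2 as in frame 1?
none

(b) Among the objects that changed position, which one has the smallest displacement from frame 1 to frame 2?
the brown star

(moved 0.5)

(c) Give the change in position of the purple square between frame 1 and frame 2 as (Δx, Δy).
(2.0, 0.0)

The purple square was at (1.8, 8.0) in frame 1 and (3.8, 8.0) in frame 2.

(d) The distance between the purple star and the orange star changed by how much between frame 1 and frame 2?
+3.5

Distance in frame 1: 2.1. Distance in frame 2: 5.6.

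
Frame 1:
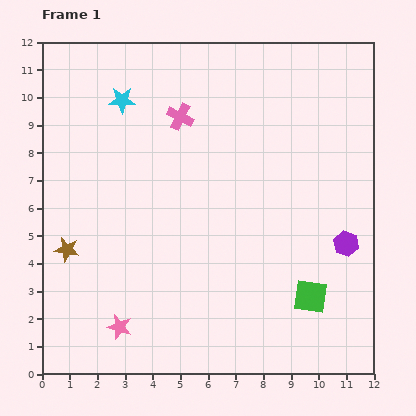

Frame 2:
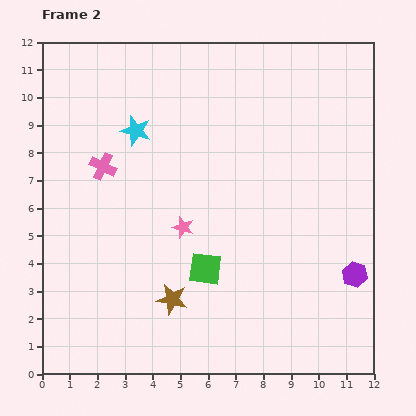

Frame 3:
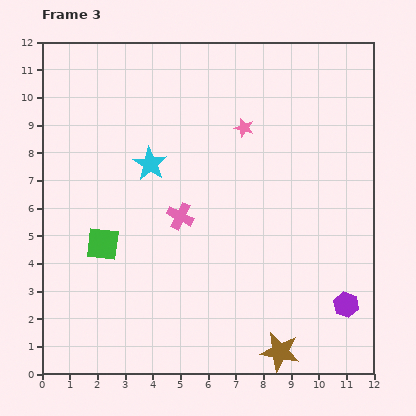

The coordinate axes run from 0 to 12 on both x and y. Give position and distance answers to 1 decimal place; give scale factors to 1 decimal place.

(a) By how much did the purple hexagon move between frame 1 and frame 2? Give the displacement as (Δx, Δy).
(0.3, -1.1)

The purple hexagon was at (11.0, 4.7) in frame 1 and (11.3, 3.6) in frame 2.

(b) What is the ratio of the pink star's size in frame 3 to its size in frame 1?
0.8×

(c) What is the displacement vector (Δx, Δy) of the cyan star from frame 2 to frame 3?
(0.5, -1.2)

The cyan star was at (3.4, 8.8) in frame 2 and (3.9, 7.6) in frame 3.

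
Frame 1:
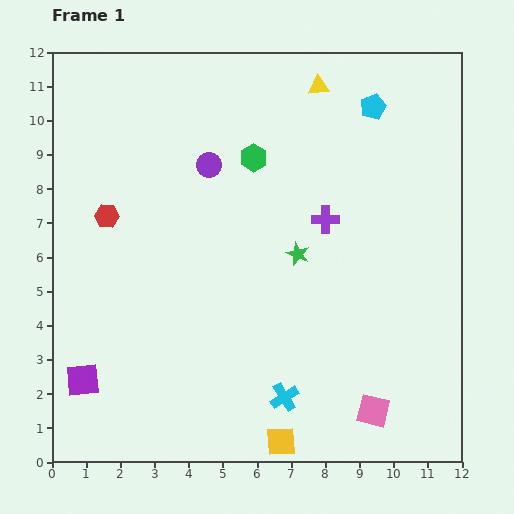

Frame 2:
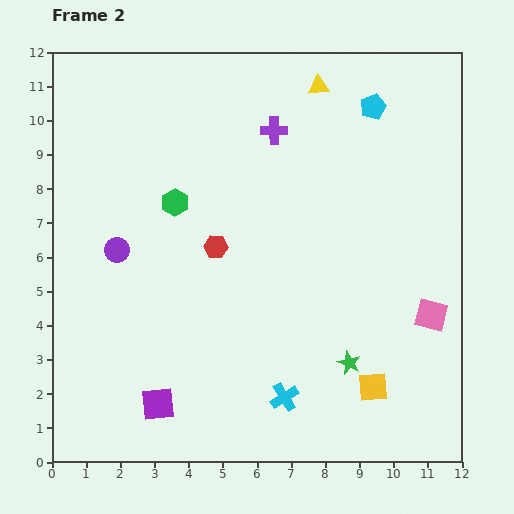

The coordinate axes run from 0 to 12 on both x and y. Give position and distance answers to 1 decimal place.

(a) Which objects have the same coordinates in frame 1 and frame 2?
the yellow triangle, the cyan pentagon, the cyan cross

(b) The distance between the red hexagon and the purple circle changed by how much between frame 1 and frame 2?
-0.5

Distance in frame 1: 3.4. Distance in frame 2: 2.9.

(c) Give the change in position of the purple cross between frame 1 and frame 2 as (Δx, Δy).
(-1.5, 2.6)

The purple cross was at (8.0, 7.1) in frame 1 and (6.5, 9.7) in frame 2.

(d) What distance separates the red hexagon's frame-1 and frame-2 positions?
3.3

The red hexagon moved from (1.6, 7.2) to (4.8, 6.3), a distance of √(3.2² + 0.9²) ≈ 3.3.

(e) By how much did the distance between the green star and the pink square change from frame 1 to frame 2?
-2.3

Distance in frame 1: 5.1. Distance in frame 2: 2.8.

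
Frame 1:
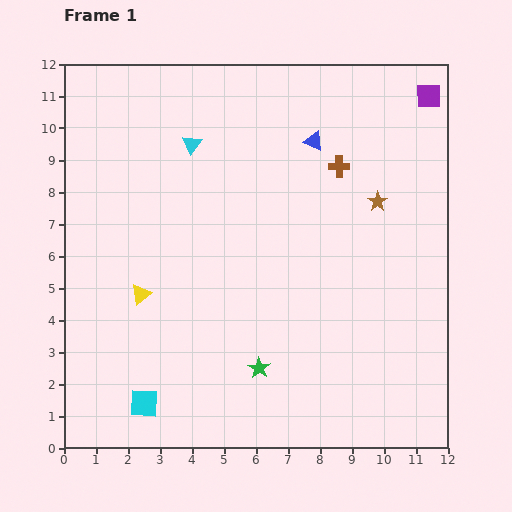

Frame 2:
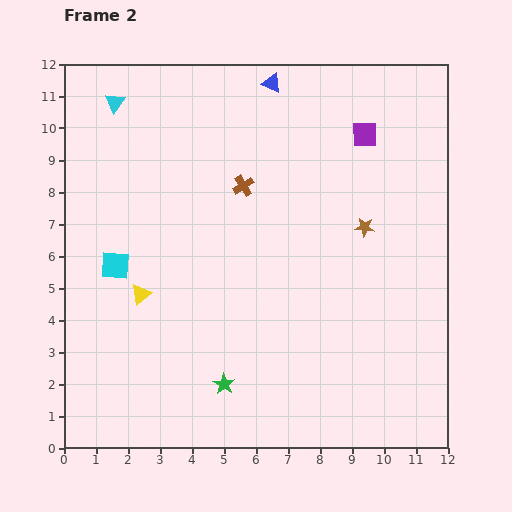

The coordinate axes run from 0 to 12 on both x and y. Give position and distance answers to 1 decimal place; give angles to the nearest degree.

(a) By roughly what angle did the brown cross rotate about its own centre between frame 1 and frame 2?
31° counter-clockwise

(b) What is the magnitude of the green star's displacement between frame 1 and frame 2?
1.2

The green star moved from (6.1, 2.5) to (5.0, 2.0), a distance of √(1.1² + 0.5²) ≈ 1.2.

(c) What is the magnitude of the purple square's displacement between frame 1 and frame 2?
2.3

The purple square moved from (11.4, 11.0) to (9.4, 9.8), a distance of √(2.0² + 1.2²) ≈ 2.3.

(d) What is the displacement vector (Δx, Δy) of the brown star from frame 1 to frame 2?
(-0.4, -0.8)

The brown star was at (9.8, 7.7) in frame 1 and (9.4, 6.9) in frame 2.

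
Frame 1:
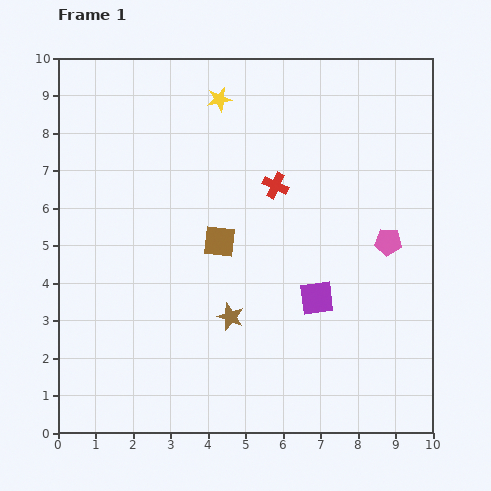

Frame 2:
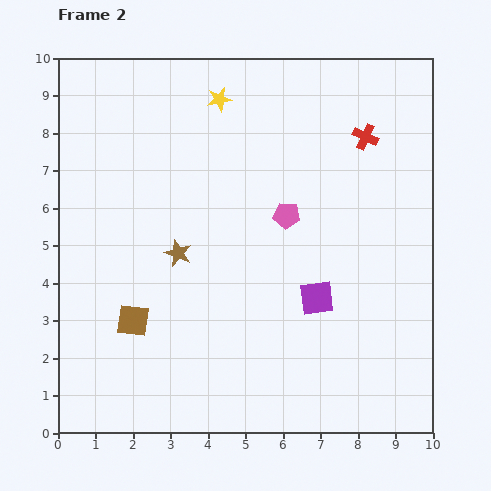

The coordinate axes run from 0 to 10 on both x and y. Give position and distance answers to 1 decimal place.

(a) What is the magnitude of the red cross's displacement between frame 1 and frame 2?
2.7

The red cross moved from (5.8, 6.6) to (8.2, 7.9), a distance of √(2.4² + 1.3²) ≈ 2.7.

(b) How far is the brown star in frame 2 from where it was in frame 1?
2.2

The brown star moved from (4.6, 3.1) to (3.2, 4.8), a distance of √(1.4² + 1.7²) ≈ 2.2.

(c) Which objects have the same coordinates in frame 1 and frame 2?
the purple square, the yellow star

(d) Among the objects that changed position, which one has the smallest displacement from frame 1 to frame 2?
the brown star

(moved 2.2)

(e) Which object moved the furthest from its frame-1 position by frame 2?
the brown square

(moved 3.1; next 2.8)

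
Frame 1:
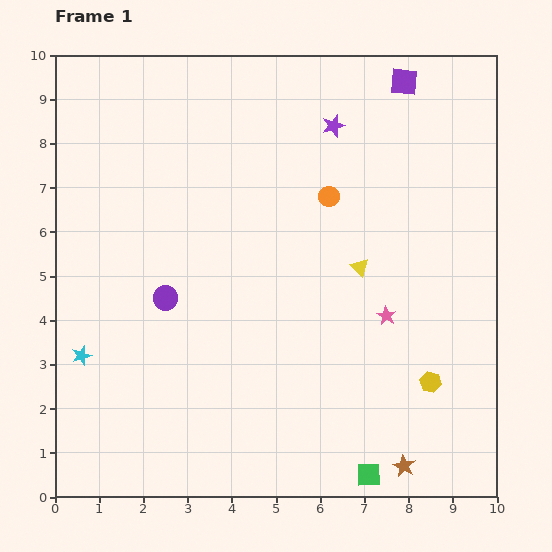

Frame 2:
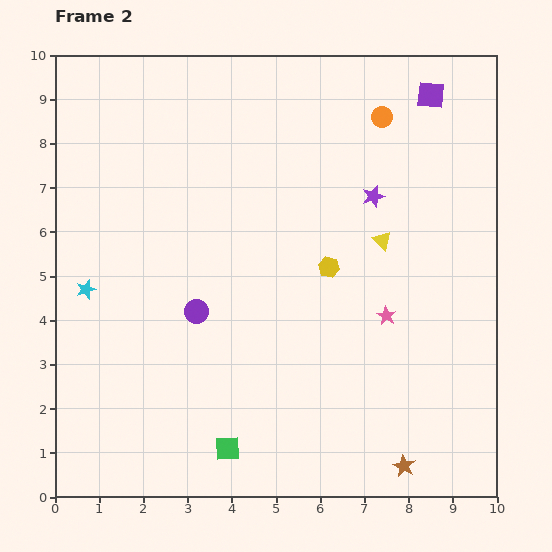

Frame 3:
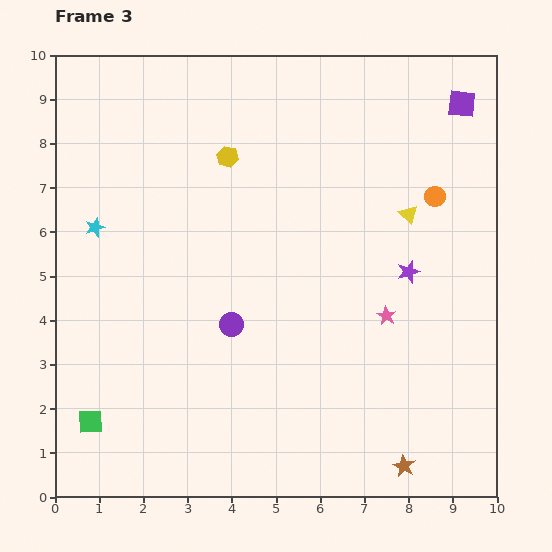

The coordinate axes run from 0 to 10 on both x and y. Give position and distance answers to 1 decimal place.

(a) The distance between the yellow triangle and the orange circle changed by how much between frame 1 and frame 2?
+1.1

Distance in frame 1: 1.7. Distance in frame 2: 2.8.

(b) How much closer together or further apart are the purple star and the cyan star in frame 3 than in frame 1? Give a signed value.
-0.5

Distance in frame 1: 7.7. Distance in frame 3: 7.2.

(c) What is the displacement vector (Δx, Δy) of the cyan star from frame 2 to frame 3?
(0.2, 1.4)

The cyan star was at (0.7, 4.7) in frame 2 and (0.9, 6.1) in frame 3.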